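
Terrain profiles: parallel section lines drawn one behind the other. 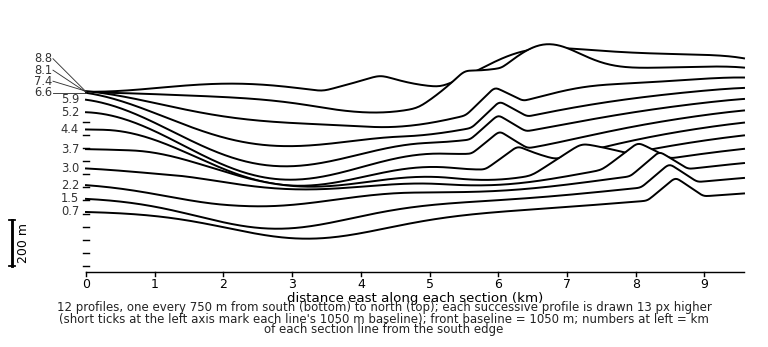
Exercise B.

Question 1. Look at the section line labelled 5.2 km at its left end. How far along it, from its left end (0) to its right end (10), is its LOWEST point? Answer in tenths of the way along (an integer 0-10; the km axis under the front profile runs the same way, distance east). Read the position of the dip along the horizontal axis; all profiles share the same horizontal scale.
3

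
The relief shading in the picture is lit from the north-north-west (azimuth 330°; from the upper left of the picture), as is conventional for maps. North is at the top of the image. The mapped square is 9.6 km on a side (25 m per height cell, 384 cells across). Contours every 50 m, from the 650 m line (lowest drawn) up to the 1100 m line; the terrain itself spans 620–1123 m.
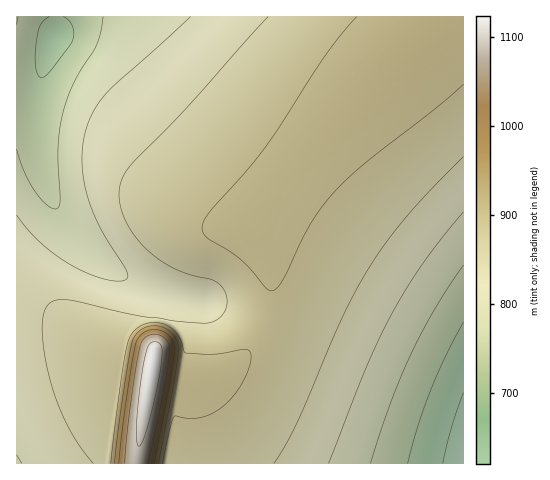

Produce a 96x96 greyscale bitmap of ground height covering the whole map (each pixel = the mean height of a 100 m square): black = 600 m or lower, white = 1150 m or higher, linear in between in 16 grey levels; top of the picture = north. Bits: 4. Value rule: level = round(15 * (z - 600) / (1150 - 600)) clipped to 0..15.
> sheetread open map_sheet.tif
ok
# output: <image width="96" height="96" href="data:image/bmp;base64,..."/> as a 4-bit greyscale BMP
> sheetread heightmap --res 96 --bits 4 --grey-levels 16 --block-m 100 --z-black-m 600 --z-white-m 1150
<image width="96" height="96" href="data:image/bmp;base64,Qk12EgAAAAAAAHYAAAAoAAAAYAAAAGAAAAABAAQAAAAAAAASAAATCwAAEwsAABAAAAAAAAAAAAAAABEREQAiIiIAMzMzAERERABVVVUAZmZmAHd3dwCIiIgAmZmZAKqqqgC7u7sAzMzMAN3d3QDu7u4A////AFZmZmZmZnd3d3eKvN3dy6iIiIiIiIiHd3d3d3d3dmZmZmVVVVVEREQzMzIiIiEREVZmZmZmZ3d3d3eKvN3dy6iIiIiIiIiIh3d3d3d3dmZmZmVVVVVEREQzMzMiIiEREWZmZmZmZ3d3d3eKvN3t3KmIiIiIiIiIiHd3d3d3d2ZmZmZVVVVEREQzMzMiIiEREWZmZmZmd3d3d3eKvN3t3LmIiIiIiIiIiId3d3d3d2ZmZmZVVVVUREQzMzMiIiEREWZmZmZnd3d3d3eJvN7t3LmIiIiIiIiIiIh3d3d3d3ZmZmZVVVVURERDMzMiIiIREWZmZmZnd3d3d3eJvN7u3LqIiIiIiIiIiIiHd3d3d3ZmZmZlVVVURERDMzMyIiIREWZmZmZ3d3d3d3eJvN7u3LqIiIiIiIiIiIiId3d3d3dmZmZlVVVVRERDMzMyIiIREWZmZmZ3d3d3d3eJrN3u3cqYiIiIiIiIiIiId3d3d3dmZmZmVVVVREREMzMyIiIREWZmZmd3d3d3d3eJrN3u7cuYiIiIiIiIiIiIh3d3d3d2ZmZmVVVVREREMzMyIiIhEWZmZmd3d3d3d3iIrN3u7cuYiIiIiIiIiIiIiHd3d3d2ZmZmVVVVVEREMzMzIiIhEWZmZnd3d3d3d3iIq93u7cuoiIiIiIiIiIiIiHd3d3d3ZmZmZVVVVEREQzMzIiIhEWZmZnd3d3d3d4iIq83u7dupiIiIiIiIiIiIiId3d3d3ZmZmZVVVVEREQzMzIiIiEWZmZnd3d3d3d4iIm83u7typiIiIiIiIiIiIiId3d3d3ZmZmZVVVVUREQzMzMiIiEWZmZ3d3d3d3eIiIm83u7ty5iIiIiIiIiIiIiIh3d3d3dmZmZlVVVURERDMzMiIiEWZmZ3d3d3d3eIiIm83u7ty5iIiIiIiIiIiIiIh3d3d3dmZmZlVVVURERDMzMyIiIWZmZ3d3d3d3iIiIms3u7ty6iIiIiIiIiIiIiIiHd3d3d2ZmZmVVVVREREMzMyIiIWZmd3d3d3d3iIiIis3u7t26mIiIiIiIiIiIiIiHd3d3d2ZmZmVVVVREREMzMyIiImZmd3d3d3d3iIiIir3e7u3KmIiIiIiIiIiIiIiId3d3d2ZmZmVVVVVEREMzMzIiImZmd3d3d3d3iIiIirze7u3KmIiIiIiIiIiIiIiId3d3d3ZmZmZVVVVEREQzMzIiImZnd3d3d3d4iIiIibze7u3LmIiIiIiIiIiIiIiIh3d3d3ZmZmZVVVVEREQzMzMiImZnd3d3d3d4iIiIibze7u3LmIiIiIiIiIiIiIiIh3d3d3dmZmZlVVVURERDMzMiImZnd3d3d3d4iIiIiaze7u3LqIiIiIiIiIiIiIiIh3d3d3dmZmZlVVVURERDMzMyImZnd3d3d3d4iIiIiaze7u3bqIiIiIiIiIiIiIiIiHd3d3d2ZmZmVVVVREREMzMyImZ3d3d3d3d4iIiIiKvd7u3bqYiIiIiIiIiIiIiIiHd3d3d2ZmZmVVVVREREMzMyImZ3d3d3d3d4iIiIiKvN7u7cqYiIiIiIiIiIiIiIiId3d3d2ZmZmVVVVVEREMzMzImZ3d3d3d3d4iIiIiJvN7u3bqIiIiIiIiIiIiIiIiId3d3d3ZmZmZVVVVEREQzMzImZ3d3d3d3d4iIiIiJrN3d3LmIiIiIiIiIiIiIiIiIh3d3d3ZmZmZVVVVUREQzMzMmZ3d3d3d3d3iIiIiIq8zcy6mIiHd4iIiIiIiIiIiIh3d3d3dmZmZlVVVURERDMzM2Z3d3d3d3d3eIiIiIiru7uph3d3d3d4iIiIiIiIiIh3d3d3dmZmZlVVVVREREMzM2d3d3d3d3d3d3d3d3iJqqmId3d3d3d3iIiIiIiIiIiHd3d3d2ZmZmVVVVREREMzM2d3d3d3d3d3d3d3d3d3iId3d3d3d3d3eIiIiIiIiIiHd3d3d2ZmZmVVVVVEREQzM2d3d3d3d3d3d3d3d3d3d3d3d3d3d3d3eIiIiIiIiIiId3d3d3ZmZmZVVVVEREQzM2d3d3d3d3d3d3d3d3d3dmZmZmZmZmd3d4iIiIiIiIiId3d3d3ZmZmZVVVVURERDM2d3d3d3d3d3d3d3d2ZmZmZmZmZmZmd3d4iIiIiIiIiId3d3d3dmZmZlVVVURERDM2d3d3d3d3d3d3dmZmZmZmZmZmZmZmZ3d4iIiIiIiIiIh3d3d3dmZmZlVVVVREREM2d3d3d3d3d3dmZmZmZmZmZmZmZmZmZ3d4iIiIiIiIiIh3d3d3d2ZmZmVVVVVEREQ2Z3d3d3d3dmZmZmZmZmZmZmZmZmZmd3d4iIiIiIiIiIiHd3d3d2ZmZmZVVVVEREQ2Z3d3d3dmZmZmZmZmZmZmZmZmZmZmd3d4iIiIiIiIiIiHd3d3d3ZmZmZVVVVURERGZnd3dmZmZmZmZmZmZmZmZmZmZmd3d3eIiIiIiIiIiIiId3d3d3ZmZmZlVVVVRERGZmZmZmZmZmZmVVVWZmZmZmZnd3d3d3eIiIiIiIiIiIiId3d3d3dmZmZmVVVVRERGZmZmZmZmZmVVVVVWZmZmZmd3d3d3d3iIiIiIiIiIiIiIh3d3d3dmZmZmVVVVVERGZmZmZmZmZVVVVVVWZmZmZ3d3d3d3eIiIiIiIiIiIiIiIh3d3d3d2ZmZmZVVVVURGZmZmZmZlVVVVVVVmZmZnd3d3d3d4iIiIiIiIiIiIiIiIiHd3d3d3ZmZmZlVVVURGZmZmZmVVVVVVVVVmZmZ3d3d3eIiIiIiIiIiIiIiIiIiIiHd3d3d3ZmZmZlVVVVRGZmZmZlVVVVVVVVZmZmd3d3d4iIiIiIiIiIiIiIiIiIiIiId3d3d3dmZmZmVVVVVGZmZmVVVVVVVVVWZmZnd3d3iIiIiIiIiIiIiIiIiIiIiIiIh3d3d3d2ZmZmZVVVVGZmZlVVVVVVVVVWZmZ3d3eIiIiIiIiIiIiIiIiIiIiIiIiIh3d3d3d3ZmZmZVVVVWZmZVVVVVVVVVVmZmd3d3iIiIiIiIiIiIiIiIiIiIiIiIiIiHd3d3d3ZmZmZlVVVWZmVVVVVVVVVVZmZnd3d3iIiIiIiIiIiIiIiIiIiIiIiIiIiId3d3d3dmZmZmVVVWZlVVVVREVVVVZmZ3d3d4iIiIiIiIiIiIiIiIiIiIiIiIiIiId3d3d3d2ZmZmZVVWZVVVVEREVVVWZmZ3d3eIiIiIiIiIiIiIiIiIiIiIiIiIiIiIh3d3d3d3ZmZmZlVWVVVVREREVVVWZmd3d3eIiIiIiIiIiIiIiIiIiIiIiIiIiIiIiHd3d3d3ZmZmZlVVVVVUREREVVVmZmd3d3eIiIiIiIiIiIiIiIiIiIiIiIiIiIiIiId3d3d3dmZmZmVVVVVEREREVVVmZnd3d3eIiIiIiIiIiIiIiIiIiIiIiIiIiIiIiId3d3d3d2ZmZmZVVVRERERFVVZmZnd3d3eIiIiIiIiIiIiIiIiIiIiIiIiIiIiIiIh3d3d3d3ZmZmZlVVRERERFVVZmZ3d3d3eIiIiIiIiIiIiIiIiIiIiIiIiIiIiIiIiHd3d3d3dmZmZlVURERERFVVZmZ3d3d3eIiIiIiIiIiIiIiIiIiIiIiIiIiIiIiIiId3d3d3d2ZmZlVERERERFVWZmZ3d3d3d4iIiIiIiIiIiIiIiIiIiIiIiIiIiIiIiIh3d3d3d3ZmZlVERERERVVWZmZ3d3d3d3iIiIiIiIiIiIiIiIiIiIiIiIiIiIiIiIiHd3d3d3dmZlRERERERVVWZmZ3d3d3d3eIiIiIiIiIiIiIiIiIiIiIiIiIiIiIiIiId3d3d3d2ZlRERERERVVWZmZ3d3d3d3d4iIiIiIiIiIiIiIiIiIiIiIiIiIiIiIiIh3d3d3d2ZkRERERERVVWZmZ3d3d3d3d3iIiIiIiIiIiIiIiIiIiIiIiIiIiIiIiIiHd3d3d3ZkRERERERVVmZmZ3d3d3d3d3iIiIiIiIiIiIiIiIiIiIiIiIiIiIiIiIiId3d3d3dkRERERERVVmZmZ3d3d3d3d3eIiIiIiIiIiIiIiIiIiIiIiIiIiIiIiIiIh3d3d3d0RERERERVVmZmZnd3d3d3d3d4iIiIiIiIiIiIiIiIiIiIiIiIiIiIiIiIiHd3d3d0RERERERVVmZmZnd3d3d3d3d3iIiIiIiIiIiIiIiIiIiIiIiIiIiIiIiIiId3d3d0RENERERVVmZmZmd3d3d3d3d3eIiIiIiIiIiIiIiIiIiIiIiIiIiIiIiIiIh3d3d0RDM0RERVVmZmZmZ3d3d3d3d3d4iIiIiIiIiIiIiIiIiIiIiIiIiIiIiIiIiHd3d0RDM0RERVVWZmZmZnd3d3d3d3d3iIiIiIiIiIiIiIiIiIiIiIiIiIiIiIiIiId3d0QzM0RERVVWZmZmZmd3d3d3d3d3eIiIiIiIiIiIiIiIiIiIiIiIiIiIiIiIiIh3d0QzMzRERVVWZmZmZmZ3d3d3d3d3d4iIiIiIiIiIiIiIiIiIiIiIiIiIiIiIiIiId0QzMzRERVVWZmZmZmZnd3d3d3d3d3iIiIiIiIiIiIiIiIiIiIiIiIiIiIiIiIiIh0QzMzRERVVVZmZmZmZmd3d3d3d3d3iIiIiIiIiIiIiIiIiIiIiIiIiIiIiIiIiIiEMzMzRERVVVZmZmZmZmZ3d3d3d3d3eIiIiIiIiIiIiIiIiIiIiIiIiIiIiIiIiIiEMzMzRERVVVZmZmZmZmZnd3d3d3d3d4iIiIiIiIiIiIiIiImZmZiIiIiIiIiIiIiEMzMzNERFVVVmZmZmZmZmd3d3d3d3d3iIiIiIiIiIiIiIiImZmZmZiIiIiIiIiIiEMzMzNERFVVVWZmZmZmZmZ3d3d3d3d3eIiIiIiIiIiIiIiImZmZmZmYiIiIiIiIiEMzMzNERFVVVWZmZmZmZmZnd3d3d3d3eIiIiIiIiIiIiIiImZmZmZmZmIiIiIiIiEMzMzM0REVVVVZmZmZmZmZmd3d3d3d3d4iIiIiIiIiIiIiImZmZmZmZmZiIiIiIiEMzMzM0REVVVVVmZmZmZmZmZ3d3d3d3d3iIiIiIiIiIiIiImZmZmZmZmZmIiIiIiEMzMzMzRERVVVVWZmZmZmZmZnd3d3d3d3eIiIiIiIiIiIiImZmZmZmZmZmZiIiIiEMzMzMzRERVVVVVZmZmZmZmZmd3d3d3d3d4iIiIiIiIiIiIiZmZmZmZmZmZmIiIiEMzMzMzRERFVVVVVmZmZmZmZmZ3d3d3d3d4iIiIiIiIiIiIiZmZmZmZmZmZmYiIiEMzMzMzNERFVVVVVWZmZmZmZmZnd3d3d3d3iIiIiIiIiIiIiZmZmZmZmZmZmZmIiEMzMzMzNEREVVVVVVVmZmZmZmZmd3d3d3d3eIiIiIiIiIiIiJmZmZmZmZmZmZmYiEMzMzMzM0RERVVVVVVWZmZmZmZmZ3d3d3d3d4iIiIiIiIiIiJmZmZmZmZmZmZmZiEMzMzMzMzRERVVVVVVVZmZmZmZmZnd3d3d3d3iIiIiIiIiIiImZmZmZmZmZmZmZmEMzMyIzMzRERFVVVVVVVmZmZmZmZnd3d3d3d3iIiIiIiIiIiImZmZmZmZmZmZmZmUMzMyIjMzNEREVVVVVVVWZmZmZmZmd3d3d3d3eIiIiIiIiIiIiZmZmZmZmZmZmZmUMzMyIiMzM0REVVVVVVVVZmZmZmZmZ3d3d3d3d4iIiIiIiIiIiJmZmZmZmZmZmZmUMzMyIiIzM0RERVVVVVVVVmZmZmZmZnd3d3d3d3iIiIiIiIiIiJmZmZmZmZmZmZmUQzMyIiIzM0RERVVVVVVVVWZmZmZmZmd3d3d3d3eIiIiIiIiIiImZmZmZmZmZmZmUQzMyIiIzM0RERFVVVVVVVVZmZmZmZmZ3d3d3d3d4iIiIiIiIiIiZmZmZmZmZmZmUQzMyIiIzM0RERFVVVVVVVVVmZmZmZmZnd3d3d3d4iIiIiIiIiIiJmZmZmZmZmZmUQzMzIiMzM0REREVVVVVVVVVVZmZmZmZmd3d3d3d3iIiIiIiIiIiJmZmZmZmZmZmURDMzMzMzM0RERERVVVVVVVVVVmZmZmZmZ3d3d3d3eIiIiIiIiIiImZmZmZmZmZmQ=="/>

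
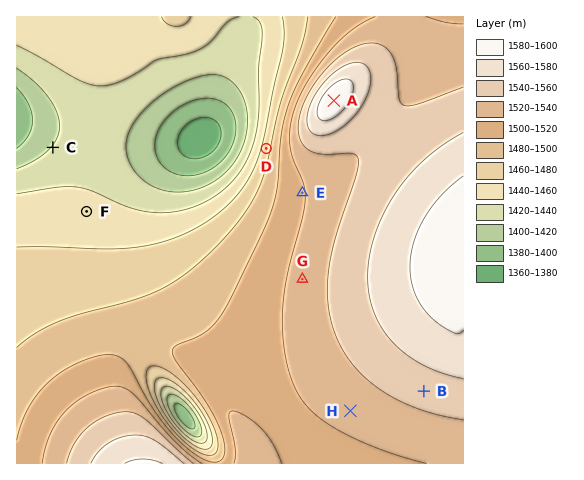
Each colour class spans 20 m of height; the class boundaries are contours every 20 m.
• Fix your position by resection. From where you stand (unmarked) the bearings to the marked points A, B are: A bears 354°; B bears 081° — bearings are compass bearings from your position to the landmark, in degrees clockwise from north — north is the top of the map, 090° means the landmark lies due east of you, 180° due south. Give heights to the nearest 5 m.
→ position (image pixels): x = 365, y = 400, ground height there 1535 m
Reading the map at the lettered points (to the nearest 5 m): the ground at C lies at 1420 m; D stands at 1470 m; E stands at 1520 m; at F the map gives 1450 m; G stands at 1530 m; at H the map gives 1525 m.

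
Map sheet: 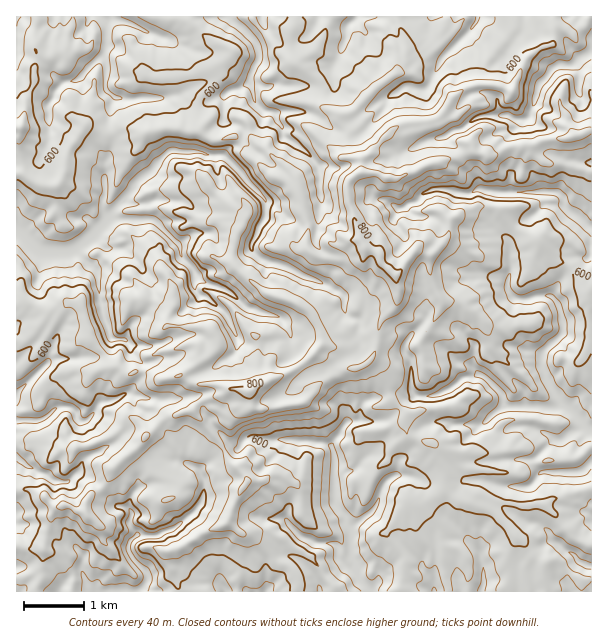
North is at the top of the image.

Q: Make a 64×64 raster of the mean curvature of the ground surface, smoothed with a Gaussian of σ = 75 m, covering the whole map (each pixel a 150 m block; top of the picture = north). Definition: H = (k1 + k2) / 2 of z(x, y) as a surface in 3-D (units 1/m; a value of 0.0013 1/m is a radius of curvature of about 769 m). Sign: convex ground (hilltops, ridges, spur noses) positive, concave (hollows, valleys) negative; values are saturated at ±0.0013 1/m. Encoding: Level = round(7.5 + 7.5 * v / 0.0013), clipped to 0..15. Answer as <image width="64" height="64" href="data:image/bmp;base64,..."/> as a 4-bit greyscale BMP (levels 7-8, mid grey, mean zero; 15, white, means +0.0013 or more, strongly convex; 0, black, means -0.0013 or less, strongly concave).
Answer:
<image width="64" height="64" href="data:image/bmp;base64,Qk12CAAAAAAAAHYAAAAoAAAAQAAAAEAAAAABAAQAAAAAAAAIAAATCwAAEwsAABAAAAAAAAAAAAAAABEREQAiIiIAMzMzAERERABVVVUAZmZmAHd3dwCIiIgAmZmZAKqqqgC7u7sAzMzMAN3d3QDu7u4A////AHi3N8VWQzMVaIiZM7aFWJujnsdEatl1Gpeja6eHmnWpqKpmpGaIrQXJd3Y3uKdXm2XJdFk1qYZLd7Q4l4eoaMxWmXlimH31A6l3d2eIl4moW7REWVWadmp3tEmXd6mJc1WJiYKYrkA3yGZmd3eHmHatg1VneJpneXmzaZd5rLYDqbyJYlr5DP//yFVmd3iGjMuUdHmZl2d5moJ5mIl5MFy4umYnW6QI2YzvpUWKmIrHACVzjKmHiHh3VWaKqXMJzWaJhEmMyjAAAHzsl82pu0BM22OdyXiIeHZ3d5uZZJ2XRGqDS+7aB/9gBorfpnaECf2nRFiamIiIZoZpqFQ3unVXeqefx5sEnacgSI6TM1JPyYU3QVqoiIZniIl2ZnqXZkZp/76FIweru8QGe7Vnl0ynQmmzGbmIhompmIm7undneN6cTNdXWcq82wNn2WeHWqdBisoIupiYiZmZmZmrqpi7yyQoypmCZ3irNYe+mImLmFGLrAXLhol3iHUyEpqrvIhRARVIuIR4iKw2hW67uaqYUZucUEVFeYZVVomSVlVHUQN+MnvqZomIhSiIy1WqmKlRh3q2N3eJd5mrvMYiIhITnXyhir2mZ3ZVdmvLl2h4ymCJV6tYiIh3d2VUVb3NtGmZqudCWdtld3mWiRqoeHjdcap1aXZ4mZmqmZmnWZqrqpeJ3OlEjLZnd3imI2MzIREiu4ZXmIqql4qXmrp0N3qrqYt1iqdJ+2ZlaldwAzM0RoFNy5aKiKmZR6hohUVUZXU2v0FXiXiqeFWXbbVGRWd4pwZ3d5lkVCMxS6d2ndhmZDBuEyZ7yVeuu6N6zct2Z2m6JEZVi6lmeYQFu7upl1eL5gAKVHm2d3ithneM7e//2oZIe7maze7tmGMiIjRVaEnJV66CITQyERNYqHqTNovZQ1dEeoMABb7d5klIp1ZYJ8qJrIWXJIp0WIi+3vpkRp2VV4d4kzgwCe5gi2+jWWlwfJh6p3umn/27qqh2nvtlabqHiImzf6owQwa2zDOLmscGu5q6m9t5q8lTRmVnmslVeby4ecJuzZcgXJvGFnqpjHBWZni8dURFeqdEaIdzWrhmebyJkW2ZZijKqnUryrl41Vh0ep41uZhomqU5l5hEvYd2a5dgm3RIWLqnRBjYqpeXSaraFQMyR6qY2xWXZ2VcqIdpqGLaVZxFuVU2QEebiYlGmuYEG9yDVmrnCduoV1mHh2iogmyJpVi4mHuVE5xomXV74g9mmuy7z+A/urZWeoeXaKZWWadEirmavdsTm3eJln2gLqNXqGiukO1SAEepd1VnmXd1qFeqmHis2QSLmZmZnnBb2XeLU2UI0AFGrbiISYd6xlWLibl3d4nnCbu7eKu/YHvbp421A8wCjf/rick4h1j4VZyaqHZBAUEnq8cpqq9QvKqVjsJIMCjPypmYUUd3V/hVuGiIiCilMnmr1wmYi1GoikSuwARXneeLpQAXhmZZ50a3VWZmKtqnSKnJNnZnM2nnKvuwCKvetpYAJ4d2hZ7pJqVVVWc1uphpqMdFZXVGm5Nt1gC7rNhwABfMl3nG2o1Wk1d5qlWZiJlkpFZlZrl1Npu2C/+aogSavOp3Z9rWPNnHeJuYRYiJdnNlZlVVd2VZnLEIu0nSD+y6tKqZ6blF6oyYiHhWiamJxFZnmnVWismsMFJUSegGq6ijmqvWuUS6erZmdleayqqVZniuyVVppXQJ+Hd5zhCLhqOIPKakSph3pVVmiHjKiGNWarhEdlVDIViqmZieoGg5smR/iLNpVWrchmiXM6tkJUhnl4aWZ6qazbZXiI3wVoyzM65YowF87a7Lvf7IeEJIOZd5mqSUSHRERWipr7AWnKIV7EMgYgW7VH2omrqHNok5qambg5om2pqYi4f6AIm8kEj7QXjJIAAAAAAAAAEXmXypu4iCfkJoiHi9TMAK66uQevxVv+mERV2BeHrXSEiJuWaLiGJdoxN5q/xfAK/ZrJFWjv3cz/qrylXLaMWceauXZ4uIhVrIUF/8yIMI63q6cCRHpUNHv/64Rtk1h8yZdqdmioeEWKySAxAAAK+nu4UFruzaZERZvLm9+4ipdVVWt2V5p2d3i6cgACmlmYylMFq5ZWymZTRWauiZrdyXmIbndWi5aId7y5m83v+3qsAmrZVlNsyadABL6Vdnqszf7PuDd4uYeJq83dy3VnmHkHrqRXhjjsu8uABP2oMzJIuu2mF5mpdpiJiYh5tUrqVEynRal4U5zMzcyQBDIAGrqUmaYZqYmEiaqHd3eofLQBREWLyqdkV3dXycx2EqUIa6N5tiS6e6QiMzRniGRqgJ/cuqlli4M2diO+eto++QS/YnipcbtrUldkVWV5lQNiqId2d0Z5yDJTJK/HZW/4A7+QtpuSEj1Wy7qqmHebhROFRVaIWIectTdTqJze2vgAb+HFq2WVG3KKqpmZmIm6QsuZmZZneHjNvXJnVmZT3VIZo6W6eNozVMuZeIiJmatwN6uodUeIhoqZg0h3dlSflAATc5qJqpYmqKmJh3d4rcIaupmYVoiGeZeXNoh5dG3HaHIyu3mazUJKqIdWZ4nPsDyYeKlUmGeZl4qCaHiXV6zsWVPKeId8ZL2UMkd5vLkgiYllm4SXWJiXeKgliZhmZ7iMU6l3mUplpyFHiaqYYgiYqpZrg2eKeYdnmoF5eIZ3qqqDjHaLZlRDaruqpyIkvlqJqFmmJXZZdmeptzaIhnioZr"/>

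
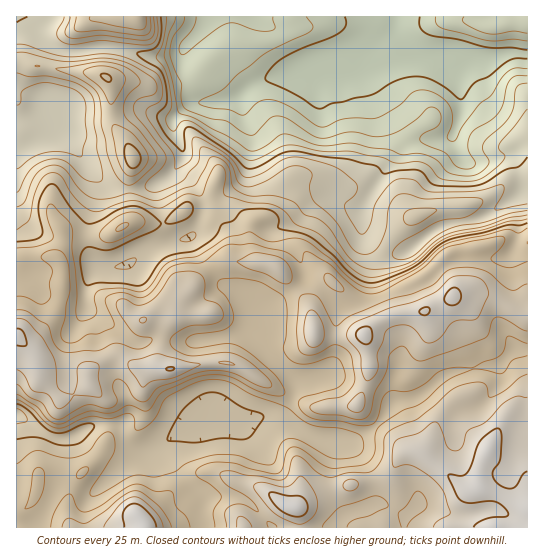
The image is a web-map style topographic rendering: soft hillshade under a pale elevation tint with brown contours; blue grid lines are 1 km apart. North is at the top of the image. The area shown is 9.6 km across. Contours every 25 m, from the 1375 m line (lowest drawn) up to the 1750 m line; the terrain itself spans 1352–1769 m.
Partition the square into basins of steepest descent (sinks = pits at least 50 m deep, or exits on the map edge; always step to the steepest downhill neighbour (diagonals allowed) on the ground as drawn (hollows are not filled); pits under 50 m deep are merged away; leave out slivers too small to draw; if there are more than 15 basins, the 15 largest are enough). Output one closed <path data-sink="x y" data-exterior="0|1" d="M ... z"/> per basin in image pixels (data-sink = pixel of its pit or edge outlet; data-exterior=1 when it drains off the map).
<path data-sink="394 17" data-exterior="1" d="M527 16l-510 0 0 45 21 6 59 6 8 3 4 5 3 10 0 30 13 20 8 17-4 17 2 46-5 4-24 11-36-1-3-3 0 10-6 17-8-3-18 4-15 1 0 74 19 19 4 20 4 7 16 19 4 0 23-12 3-3-1-12 23-16 10 0 16 10 22 1 0-10 5-27 4-8 8-6 4-16 25-28 21-13 19 3 12-2 21 7 29 34 5 13 1 16 6 5 20 1 26-2 6-8 16-10 14-4 22-1 40-20 14 0 12 4 26 16 12 4z"/><path data-sink="17 415" data-exterior="1" d="M233 260l-7 0-16 9-27 28-6 10-1 10-8 6-4 8-5 27 0 10-22-1-22-11-18 9-9 8 1 12-3 3-23 12-4 0-19-23-5-23-17-18-2 1 1 191 228 0 14-8 19-17 5 0 12 5 22-15 68-16 8-7 7-13 10-6 12 2 45 36 7 0 4-2 50 20-1-191-12-4-26-16-12-4-14 0-40 20-22 1-14 4-16 10-6 8-26 2-20-1-6-5-1-16-5-13-29-34-13-5-20 0z"/><path data-sink="57 117" data-exterior="0" d="M21 61l-5 1 0 197 15 1 18-4 8 3 6-17 0-10 3 3 36 1 15-5 14-10-2-46 4-17-8-17-12-16-2-16 0-26-6-7-16-4-51-5z"/>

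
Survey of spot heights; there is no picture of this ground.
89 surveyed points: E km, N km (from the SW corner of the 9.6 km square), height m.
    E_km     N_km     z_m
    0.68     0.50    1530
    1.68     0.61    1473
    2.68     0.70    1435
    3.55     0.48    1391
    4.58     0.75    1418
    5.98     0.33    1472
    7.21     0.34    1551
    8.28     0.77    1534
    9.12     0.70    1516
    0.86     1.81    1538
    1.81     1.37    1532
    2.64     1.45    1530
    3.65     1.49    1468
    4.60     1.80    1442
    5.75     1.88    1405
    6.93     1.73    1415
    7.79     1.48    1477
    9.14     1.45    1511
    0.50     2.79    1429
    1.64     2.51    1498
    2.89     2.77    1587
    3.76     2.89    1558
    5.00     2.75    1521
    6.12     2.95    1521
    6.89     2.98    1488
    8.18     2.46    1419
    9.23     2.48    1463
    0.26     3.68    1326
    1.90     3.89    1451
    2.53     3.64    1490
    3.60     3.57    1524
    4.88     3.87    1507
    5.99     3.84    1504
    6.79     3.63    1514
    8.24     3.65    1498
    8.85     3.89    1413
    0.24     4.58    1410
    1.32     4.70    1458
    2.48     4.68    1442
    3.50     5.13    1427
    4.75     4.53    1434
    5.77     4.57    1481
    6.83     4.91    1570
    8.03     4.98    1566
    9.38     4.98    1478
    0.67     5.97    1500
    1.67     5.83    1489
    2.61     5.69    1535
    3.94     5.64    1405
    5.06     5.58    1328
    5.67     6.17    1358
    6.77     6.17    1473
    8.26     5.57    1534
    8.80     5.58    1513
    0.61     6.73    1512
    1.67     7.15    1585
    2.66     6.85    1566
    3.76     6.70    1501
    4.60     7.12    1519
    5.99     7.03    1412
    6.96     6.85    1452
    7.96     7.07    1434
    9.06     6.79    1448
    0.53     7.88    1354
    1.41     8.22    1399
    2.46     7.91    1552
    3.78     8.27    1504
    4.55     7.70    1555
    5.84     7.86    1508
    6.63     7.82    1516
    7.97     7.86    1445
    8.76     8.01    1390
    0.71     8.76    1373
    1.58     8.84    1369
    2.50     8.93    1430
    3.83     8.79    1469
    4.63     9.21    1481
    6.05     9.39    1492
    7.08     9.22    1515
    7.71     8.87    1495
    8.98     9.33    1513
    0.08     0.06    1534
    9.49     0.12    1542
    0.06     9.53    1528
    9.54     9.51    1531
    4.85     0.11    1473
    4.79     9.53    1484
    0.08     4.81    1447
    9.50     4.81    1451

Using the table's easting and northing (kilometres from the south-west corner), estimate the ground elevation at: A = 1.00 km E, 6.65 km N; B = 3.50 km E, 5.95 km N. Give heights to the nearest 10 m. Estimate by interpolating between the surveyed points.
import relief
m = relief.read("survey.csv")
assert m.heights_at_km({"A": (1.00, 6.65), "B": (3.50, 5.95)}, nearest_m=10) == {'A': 1530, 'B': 1480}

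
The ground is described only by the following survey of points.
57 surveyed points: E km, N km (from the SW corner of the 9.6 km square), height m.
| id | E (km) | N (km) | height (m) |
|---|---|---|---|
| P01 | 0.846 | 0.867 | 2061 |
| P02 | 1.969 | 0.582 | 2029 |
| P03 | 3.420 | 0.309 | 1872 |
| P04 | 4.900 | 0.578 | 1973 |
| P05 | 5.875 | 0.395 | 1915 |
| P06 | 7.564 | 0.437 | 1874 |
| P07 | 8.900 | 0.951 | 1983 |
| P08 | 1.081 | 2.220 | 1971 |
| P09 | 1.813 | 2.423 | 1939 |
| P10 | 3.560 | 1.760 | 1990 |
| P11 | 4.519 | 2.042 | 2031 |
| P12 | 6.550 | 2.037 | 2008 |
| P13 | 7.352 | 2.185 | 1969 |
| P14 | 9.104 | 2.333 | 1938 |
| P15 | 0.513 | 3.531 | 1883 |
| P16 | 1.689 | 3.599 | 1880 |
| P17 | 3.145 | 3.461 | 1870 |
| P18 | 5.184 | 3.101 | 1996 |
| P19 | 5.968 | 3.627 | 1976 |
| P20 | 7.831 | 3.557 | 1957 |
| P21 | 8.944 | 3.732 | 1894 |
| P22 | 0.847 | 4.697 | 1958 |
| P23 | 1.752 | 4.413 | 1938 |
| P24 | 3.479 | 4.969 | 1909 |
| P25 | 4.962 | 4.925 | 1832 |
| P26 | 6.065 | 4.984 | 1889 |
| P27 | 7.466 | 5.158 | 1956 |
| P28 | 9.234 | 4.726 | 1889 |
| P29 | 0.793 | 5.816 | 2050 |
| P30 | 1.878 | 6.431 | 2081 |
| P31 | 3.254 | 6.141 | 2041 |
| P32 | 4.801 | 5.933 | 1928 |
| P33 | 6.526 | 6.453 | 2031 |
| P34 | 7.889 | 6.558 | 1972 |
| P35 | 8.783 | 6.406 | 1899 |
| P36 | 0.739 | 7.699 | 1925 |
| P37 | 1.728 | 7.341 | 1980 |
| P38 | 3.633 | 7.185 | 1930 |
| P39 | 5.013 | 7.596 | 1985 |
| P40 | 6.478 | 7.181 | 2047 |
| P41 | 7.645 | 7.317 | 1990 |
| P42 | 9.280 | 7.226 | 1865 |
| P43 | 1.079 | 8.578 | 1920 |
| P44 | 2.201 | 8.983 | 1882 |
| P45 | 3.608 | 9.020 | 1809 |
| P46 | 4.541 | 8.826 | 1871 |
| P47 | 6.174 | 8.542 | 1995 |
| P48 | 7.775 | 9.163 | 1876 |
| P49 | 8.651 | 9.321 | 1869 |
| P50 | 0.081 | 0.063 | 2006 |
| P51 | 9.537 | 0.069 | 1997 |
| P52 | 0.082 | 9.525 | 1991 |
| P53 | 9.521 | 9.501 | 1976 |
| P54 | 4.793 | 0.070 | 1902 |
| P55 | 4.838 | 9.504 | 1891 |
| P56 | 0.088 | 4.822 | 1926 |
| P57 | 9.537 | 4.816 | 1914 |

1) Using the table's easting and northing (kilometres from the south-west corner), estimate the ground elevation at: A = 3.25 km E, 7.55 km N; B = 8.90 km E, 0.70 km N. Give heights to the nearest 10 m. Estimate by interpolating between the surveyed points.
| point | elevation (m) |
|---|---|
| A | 1920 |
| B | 1980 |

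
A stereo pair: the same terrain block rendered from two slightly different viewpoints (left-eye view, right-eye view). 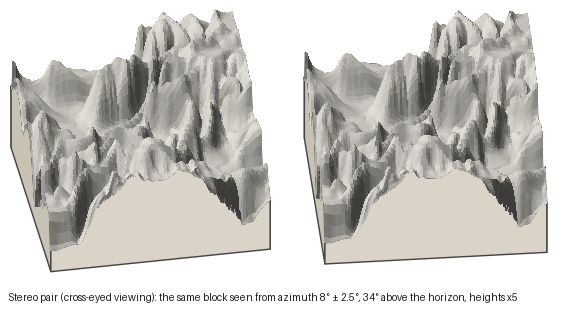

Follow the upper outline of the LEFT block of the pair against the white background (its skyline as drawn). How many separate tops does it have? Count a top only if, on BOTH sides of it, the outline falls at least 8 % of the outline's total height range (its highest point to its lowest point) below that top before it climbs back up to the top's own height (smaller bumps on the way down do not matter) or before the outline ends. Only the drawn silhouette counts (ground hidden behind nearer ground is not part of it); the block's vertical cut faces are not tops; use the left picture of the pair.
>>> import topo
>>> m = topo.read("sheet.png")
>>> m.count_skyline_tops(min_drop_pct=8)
2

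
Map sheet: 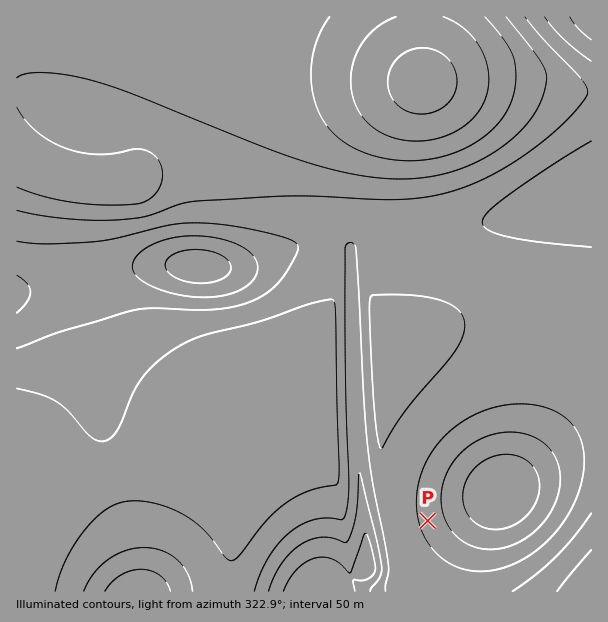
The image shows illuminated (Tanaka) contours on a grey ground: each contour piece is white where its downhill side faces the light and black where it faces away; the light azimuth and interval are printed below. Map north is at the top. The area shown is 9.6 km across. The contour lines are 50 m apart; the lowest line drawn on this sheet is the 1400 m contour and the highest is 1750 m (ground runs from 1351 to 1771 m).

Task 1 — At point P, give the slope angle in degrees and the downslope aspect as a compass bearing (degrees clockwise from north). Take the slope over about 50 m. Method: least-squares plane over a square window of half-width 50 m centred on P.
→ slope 6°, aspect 73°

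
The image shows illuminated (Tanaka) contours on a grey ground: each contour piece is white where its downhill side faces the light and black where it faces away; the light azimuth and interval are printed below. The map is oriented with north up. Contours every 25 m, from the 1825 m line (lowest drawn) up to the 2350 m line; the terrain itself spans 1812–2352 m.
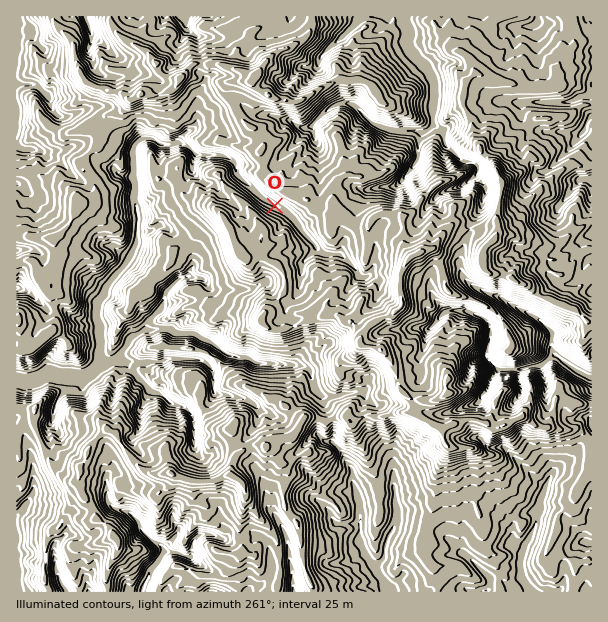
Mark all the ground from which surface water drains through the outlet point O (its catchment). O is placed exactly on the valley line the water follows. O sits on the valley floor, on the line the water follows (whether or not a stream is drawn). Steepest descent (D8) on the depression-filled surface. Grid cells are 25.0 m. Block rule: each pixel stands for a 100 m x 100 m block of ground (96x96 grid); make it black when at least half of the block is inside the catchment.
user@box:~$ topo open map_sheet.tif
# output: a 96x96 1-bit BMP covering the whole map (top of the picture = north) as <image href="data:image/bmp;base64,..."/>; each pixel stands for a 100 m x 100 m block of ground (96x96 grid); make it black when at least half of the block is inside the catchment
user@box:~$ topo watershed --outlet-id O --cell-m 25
<image width="96" height="96" href="data:image/bmp;base64,Qk2+BAAAAAAAAD4AAAAoAAAAYAAAAGAAAAABAAEAAAAAAIAEAAATCwAAEwsAAAIAAAAAAAAA////AAAAAAAAAAAAAAAAAAAAAAAAAAAAAAAAAAAAAAAAAAAAAAAAAAAAAAAAAAAAAAAAAAAAAAAAAAAAAAAAAAAAAAAAAAAAAAAAAAAAAAAAAAAAAAAAAAAAAAAAAAAAAAAAAAAAAAAAAAAAAAAAAAAAAAAAAAAAAAAAAAAAAAAAAAAAAAAAAAAAAAAAAAAAAAAAAAAAAAAAAAAAAAAAAAAAAAAAAAAAAAAAAAAAAAAAAAAAAAAAAAAAAAAAAAAAAAAAAAAAAAAAAAAAAAAAAAAAAAAAAAAAAAAAAAAAAAAAAAAAAAAAAAAAAAAAAAAAAAAAAAAAAAAAAAAAAAAAAAAAAAAAAAAAAAAAAAAAAAAAAAAAAAAAAAAAAAAAAAAAAAAAAAAAAAAAAAAAAAAAAAAAAAAAAAAAAAAAAAAAAAAAAAAAAAAAAAAAAAAAAAAAAAAAAAAAAAAAAAAAAAAAAAAAAAAAAAAAAAAAAAAAAAAAAAAAAAAAAAAAAAAAAAAAAAAAAAAAAAAAAAAAAAAAAAAAAAAAAAAAAAAAAAAAAAAAAAAAAAAAAAAAAAAAAAAAAAAAAAAAAAAAAAAAAAAAAAAAAAAAAAAAAAAAAAAAAAAAAAAAAAAAAAAAAAAAAAAAAAAAAAAAAAAAAAAAAAAAAAAAAAAAAAAAAAAAAAAAAAAAAAAAAAAAAAAAAAAAAAAAAAAAQAAAAAAAAAAAAH4A4AAAAAAAAAAAAH/D+AAAAAAAAAAAAH///gAAAAAAAAAAAB///wAAAAAAAAAAAA///wAAAAAAAAAAAA///wAAAAAAAAAAAAf//wAAAAAAAAAAAAf//wAAAAAAAAAAAAf//wAAAAAAAAAAAA///wAAAAAAAAAAAB///4AAAAAAAAAAAH///4AAAAAAAAAAAP///4AAAAAAAAAAAP///4AAAAAAAAAAAH///4AAAAAAAAAAAH///4AAAAAAAAAAAH///4AAAAAAAAAAAD//H4AAAAAAAAAAAB/+DwAAAAAAAAAAAB/gAAAAAAAAAAAAAB/AAAAAAAAAAAAAAA8AAAAAAAAAAAAAAAAAAAAAAAAAAAAAAAAAAAAAAAAAAAAAAAAAAAAAAAAAAAAAAAAAAAAAAAAAAAAAAAAAAAAAAAAAAAAAAAAAAAAAAAAAAAAAAAAAAAAAAAAAAAAAAAAAAAAAAAAAAAAAAAAAAAAAAAAAAAAAAAAAAAAAAAAAAAAAAAAAAAAAAAAAAAAAAAAAAAAAAAAAAAAAAAAAAAAAAAAAAAAAAAAAAAAAAAAAAAAAAAAAAAAAAAAAAAAAAAAAAAAAAAAAAAAAAAAAAAAAAAAAAAAAAAAAAAAAAAAAAAAAAAAAAAAAAAAAAAAAAAAAAAAAAAAAAAAAAAAAAAAAAAAAAAAAAAAAAAAAAAAAAAAAAAAAAAAAAAAAAAAAAAAAAAAAAAAAAAAAAAAAAAAAAAAAAAAAAAAAAAAAAAAAAAAAAAAAAAAAAAAAAAAAAAAAAAAAAAAAAAAAAAAAAAAAAAAAAAAAAAAAAAAAAAA="/>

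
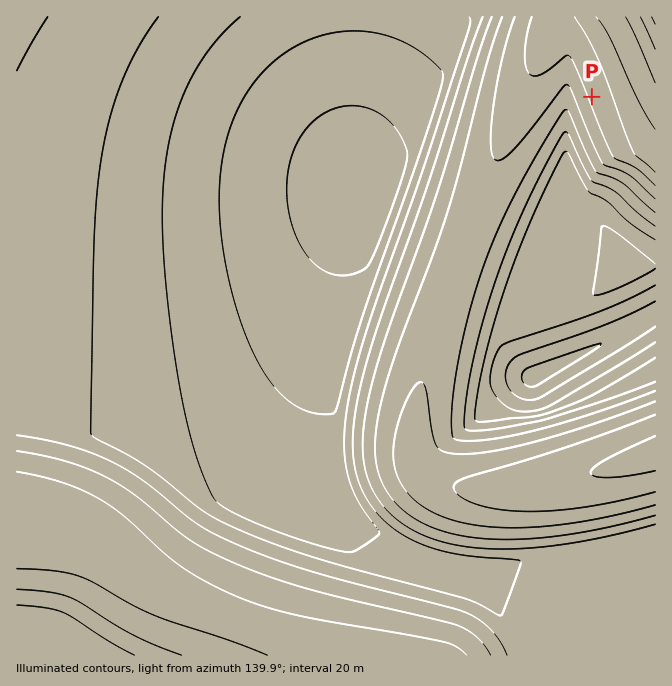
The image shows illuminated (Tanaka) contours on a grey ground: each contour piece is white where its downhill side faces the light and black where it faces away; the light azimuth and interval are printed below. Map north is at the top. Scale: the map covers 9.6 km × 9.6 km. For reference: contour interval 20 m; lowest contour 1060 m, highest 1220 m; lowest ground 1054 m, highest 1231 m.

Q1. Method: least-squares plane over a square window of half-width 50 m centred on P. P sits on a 4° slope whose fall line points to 69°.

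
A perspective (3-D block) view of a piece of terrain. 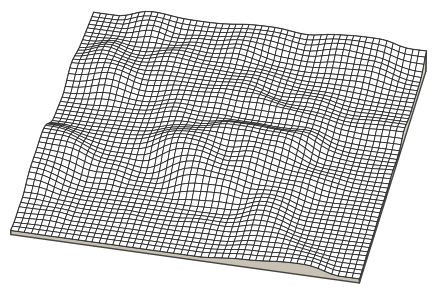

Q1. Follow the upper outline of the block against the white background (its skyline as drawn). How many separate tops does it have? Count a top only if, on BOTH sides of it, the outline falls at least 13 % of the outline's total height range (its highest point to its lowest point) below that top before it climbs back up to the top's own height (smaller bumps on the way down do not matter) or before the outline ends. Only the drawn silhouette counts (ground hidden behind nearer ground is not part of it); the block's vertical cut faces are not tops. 1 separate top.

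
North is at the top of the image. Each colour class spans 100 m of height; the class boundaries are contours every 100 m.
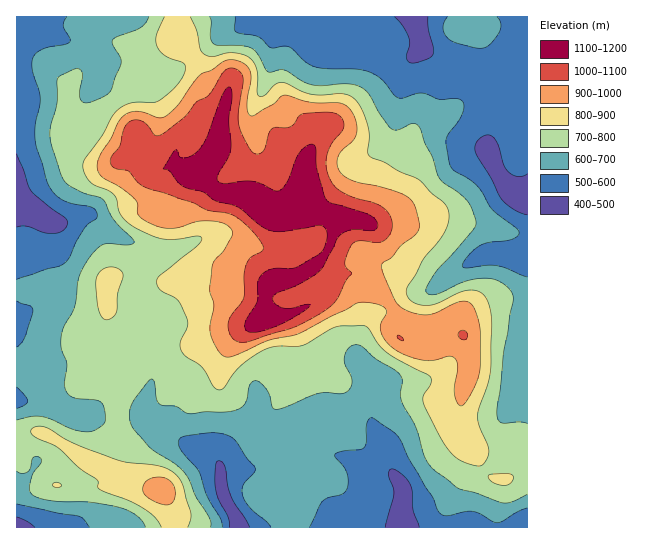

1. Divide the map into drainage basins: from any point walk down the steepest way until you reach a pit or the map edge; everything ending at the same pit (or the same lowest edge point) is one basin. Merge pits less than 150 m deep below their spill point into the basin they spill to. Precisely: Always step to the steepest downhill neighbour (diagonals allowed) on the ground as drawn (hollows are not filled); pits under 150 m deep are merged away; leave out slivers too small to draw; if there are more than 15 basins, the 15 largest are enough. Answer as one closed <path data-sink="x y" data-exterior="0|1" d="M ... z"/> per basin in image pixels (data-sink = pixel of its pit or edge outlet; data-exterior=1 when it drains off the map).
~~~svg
<path data-sink="414 17" data-exterior="1" d="M527 16l-348 1 0 16 2 8 20 26 7 16 19 12-6 23-2 29-6 11-13 15 3 6 16 14 23 2 8 2 15 15 9 4 11 0 21-9 33 10 2 2-6 11-7 20-5 8-14 11 7 5 10 17 3-9 8-6 8-3 12 0 5 3 31 31 6 12-2 16 4 4 4 0 12-11 13 0 9-4 12 0 8 6 6 9 6 24-2 11-8 23 2 32 22 44 14 7 6 0 12-7 11-2z"/><path data-sink="17 209" data-exterior="1" d="M178 16l-162 1 0 414 29 2 37 24 27 11 7-9 4-16 0-42 7-19 0-11-10-12-8-2-5-3-5-13 0-7 8-19 1-34 7-5 18-4 10 0 20 9 14 0 20-5 20 3 22-3 14 1 13 6 6-1-7 8 0 28 20-2 20-8 19-14 0-8-8-12-7-5 12-9 7-10 7-20 6-11-35-12-21 9-11 0-9-4-15-15-8-2-23-2-16-14-3-6 13-15 6-11 2-29 6-23-19-12-7-16-20-26-2-8z"/><path data-sink="238 527" data-exterior="1" d="M143 272l-10 0-18 4-7 5-1 5 0 29-8 19 0 7 5 13 5 3 8 2 10 12 0 11-7 19 0 42-4 16-5 8 42 21 8 1 11 18 3 21 116 0 1-17-4-9-5-4 9-8 12-16-3-15 3-32-1-8-11-22 0-8 16-28-3-15-13-29-5-2-21 4-2-21 1-8 6-7-18-6-14-1-22 3-20-3-20 5-14 0z"/><path data-sink="402 527" data-exterior="1" d="M357 273l-12 0-11 4-5 5-4 11-7 7-29 14 10 16 9 25-1 10-10 12-5 12 0 8 11 22 1 8-3 16 3 31-12 16-9 8 5 4 4 9 0 16 235 1 1-55-7-1-16 8-11-1-7-4-24-46-2-32 10-32-7-28-2-2-7 1-22 12-11 0-17-7-8-6 2-16-6-12-24-26z"/><path data-sink="17 527" data-exterior="1" d="M41 432l-25 1 1 95 158-1 0-12-3-8-11-18-8-1-38-19-22-6-40-26z"/>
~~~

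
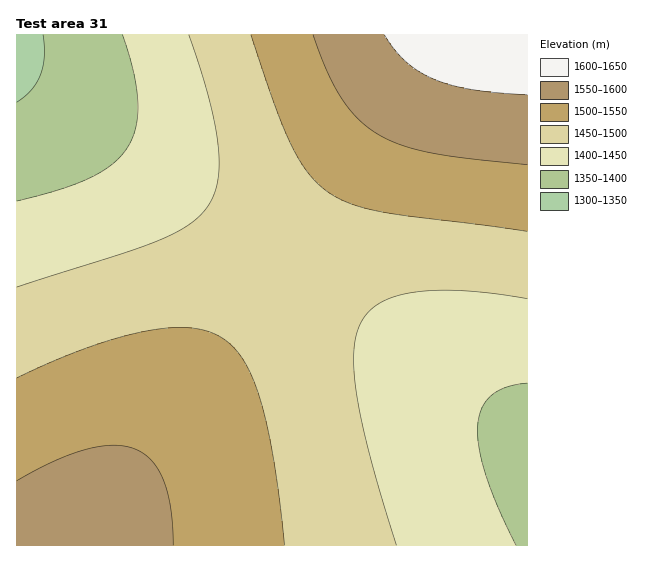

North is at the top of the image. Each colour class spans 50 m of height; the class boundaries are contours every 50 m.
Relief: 1340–1640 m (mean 1480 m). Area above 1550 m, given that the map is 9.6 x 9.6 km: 12.6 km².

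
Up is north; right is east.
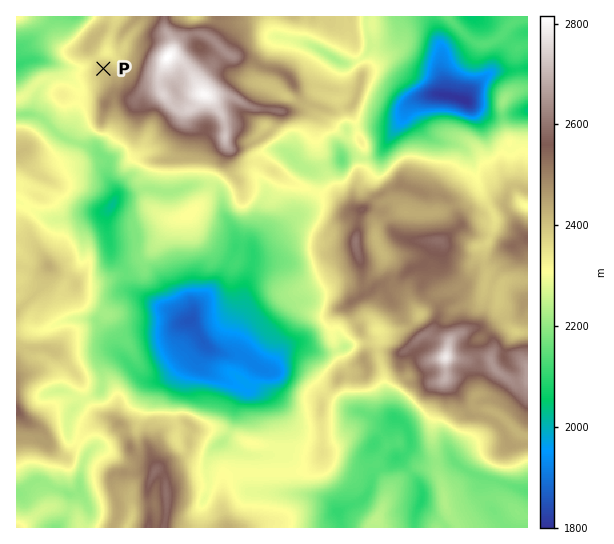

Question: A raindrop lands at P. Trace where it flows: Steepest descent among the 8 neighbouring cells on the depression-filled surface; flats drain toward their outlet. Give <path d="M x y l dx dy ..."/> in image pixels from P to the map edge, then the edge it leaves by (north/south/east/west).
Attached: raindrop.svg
<path d="M103 69l-8-8-12 6-18 0-6-2-4 0-1-2-3 0-1-1-5 0-2-1-17 0-9 4"/>
exit: west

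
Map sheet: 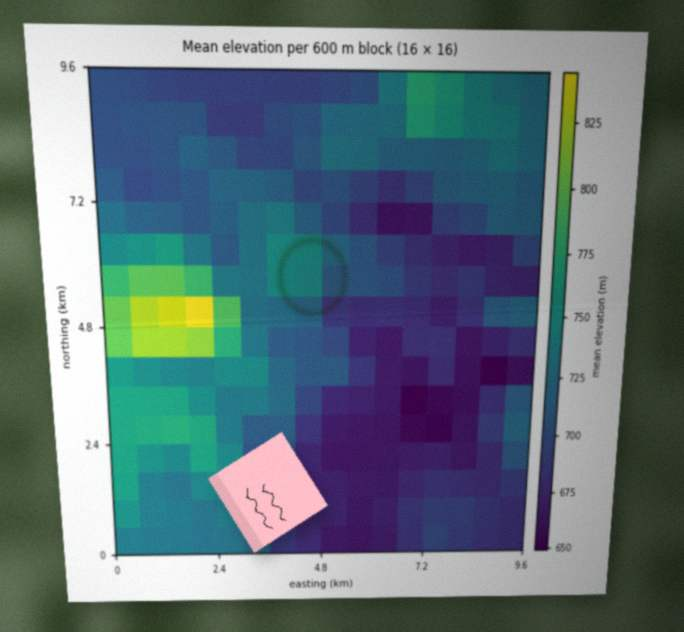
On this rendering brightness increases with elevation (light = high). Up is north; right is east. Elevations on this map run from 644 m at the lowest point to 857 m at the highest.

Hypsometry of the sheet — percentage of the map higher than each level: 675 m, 81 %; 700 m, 57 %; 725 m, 33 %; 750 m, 14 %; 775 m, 6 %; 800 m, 3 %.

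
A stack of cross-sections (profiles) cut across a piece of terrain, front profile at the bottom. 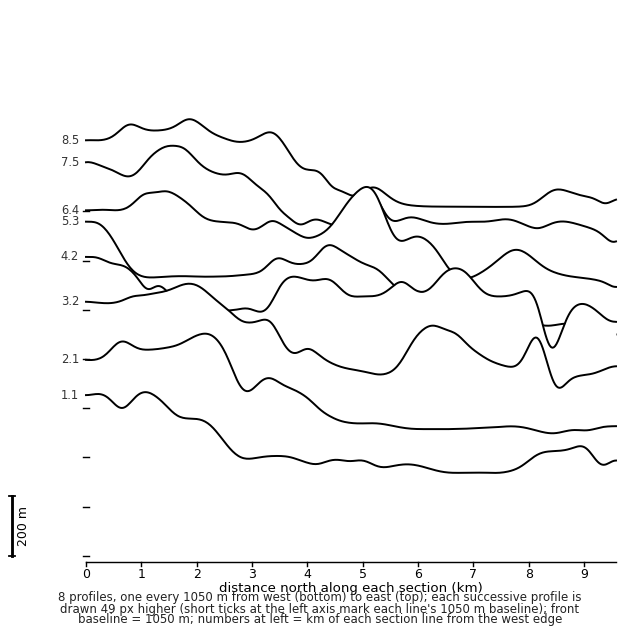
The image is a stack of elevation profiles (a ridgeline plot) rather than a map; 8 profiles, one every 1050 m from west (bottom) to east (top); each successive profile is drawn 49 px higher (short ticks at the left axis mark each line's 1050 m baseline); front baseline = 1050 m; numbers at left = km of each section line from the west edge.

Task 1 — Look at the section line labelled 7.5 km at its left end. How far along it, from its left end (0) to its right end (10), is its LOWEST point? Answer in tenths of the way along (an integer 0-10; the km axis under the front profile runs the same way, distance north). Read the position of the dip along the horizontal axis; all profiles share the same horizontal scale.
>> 10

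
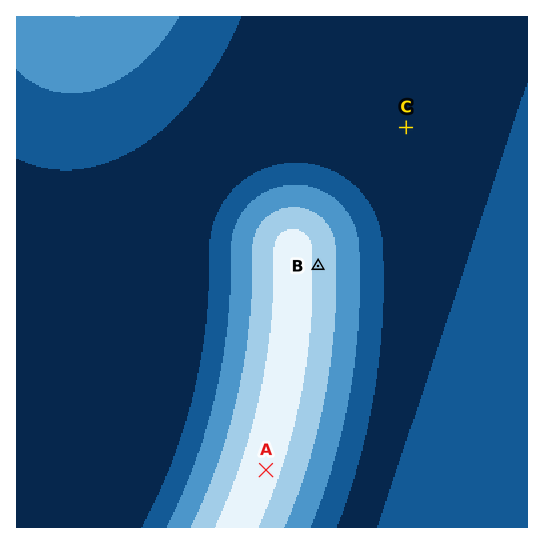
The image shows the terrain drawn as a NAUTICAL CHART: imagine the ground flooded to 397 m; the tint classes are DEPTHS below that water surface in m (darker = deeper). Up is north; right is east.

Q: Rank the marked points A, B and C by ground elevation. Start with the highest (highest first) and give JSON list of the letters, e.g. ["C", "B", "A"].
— ["A", "B", "C"]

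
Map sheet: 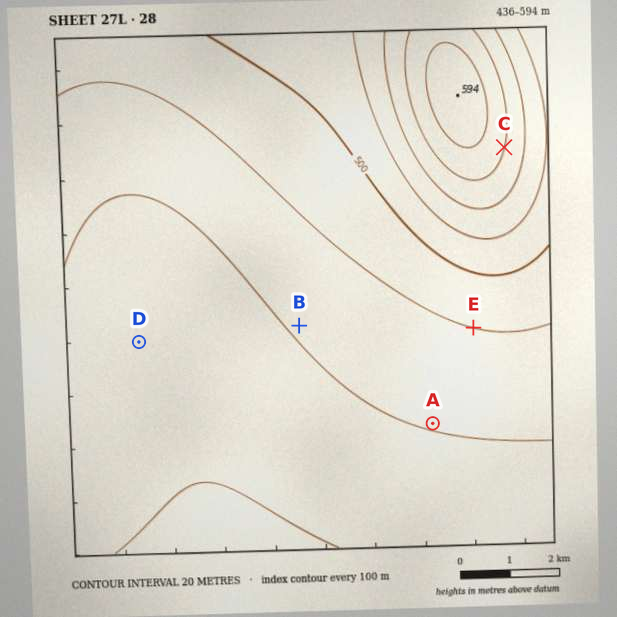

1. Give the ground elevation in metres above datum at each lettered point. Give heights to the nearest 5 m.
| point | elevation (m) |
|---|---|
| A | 460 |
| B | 460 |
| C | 560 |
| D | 445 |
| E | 480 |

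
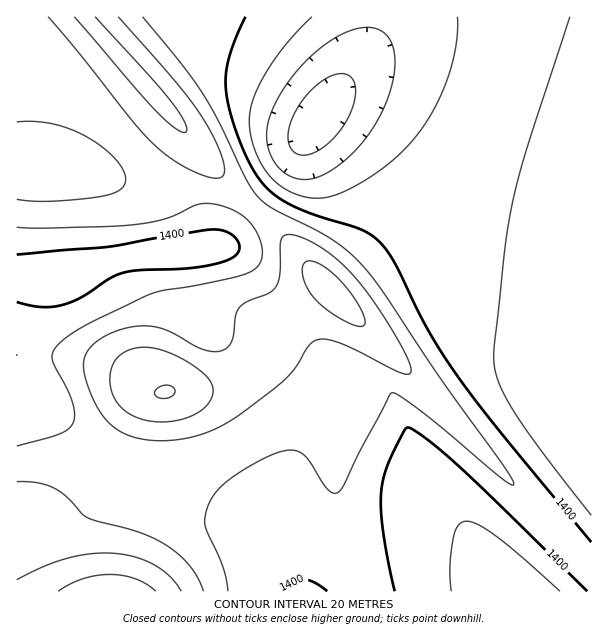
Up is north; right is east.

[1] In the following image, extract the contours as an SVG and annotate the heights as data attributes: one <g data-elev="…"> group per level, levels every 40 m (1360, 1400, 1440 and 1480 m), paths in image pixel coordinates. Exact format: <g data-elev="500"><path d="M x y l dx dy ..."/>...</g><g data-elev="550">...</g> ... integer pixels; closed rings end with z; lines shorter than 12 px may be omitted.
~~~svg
<g data-elev="1360"><path d="M299 179l-11-4-9-7-6-9-5-12-1-10 1-12 4-14 6-13 11-17 13-16 13-13 15-11 15-8 14-5 12 0 10 3 7 5 4 8 2 9 1 12-5 27-12 28-18 26-21 19-22 12-9 2z"/></g><g data-elev="1400"><path d="M282 591l11-9 10-3 11 3 13 9"/><path d="M395 591l-12-60-2-21 0-18 3-15 5-15 15-31 4-4 20 13 31 27 128 124"/><path d="M591 542l-93-113-42-55-25-39-36-71-14-20-9-8-10-6-50-16-25-11-18-13-13-16-11-19-9-24-7-24-3-20 0-15 3-15 7-19 9-21"/><path d="M17 255l91-8 104-18 9 1 9 3 6 6 4 7-2 6-4 5-20 7-29 5-48 1-17 4-12 5-27 18-19 8-21 2-24-5"/></g><g data-elev="1440"><path d="M203 591l-5-13-10-14-11-11-15-10-25-12-49-13-7-5-16-18-14-8-15-4-19-1"/><path d="M146 440l21 1 21-3 21-6 18-9 19-13 38-29 12-14 13-22 8-5 10-1 14 4 63 31 6 0 1-3-1-5-9-21-18-30-18-25-17-20-16-15-18-12-17-7-12-1-3 2-1 5-1 30-3 13-7 7-23 10-8 6-4 9-3 22-3 6-4 4-9 3-10-2-11-4-28-16-11-3-12-1-16 2-17 5-13 8-10 9-4 10 0 12 6 20 10 19 8 11 11 9 12 5z"/><path d="M17 199l34 2 50-5 11-2 8-4 4-5 2-6-4-11-8-10-13-12-17-11-16-7-17-4-16-3-18 1"/><path d="M48 17l33 39 52 66 22 24 18 14 19 11 18 6 11 0 4-6-3-13-8-20-12-21-26-35-58-65"/></g><g data-elev="1480"><path d="M156 591l-10-7-11-5-12-3-13-2-14 2-13 3-14 5-11 7"/><path d="M159 398l6 0 6-1 4-4-1-4-6-4-9 2-5 6z"/></g>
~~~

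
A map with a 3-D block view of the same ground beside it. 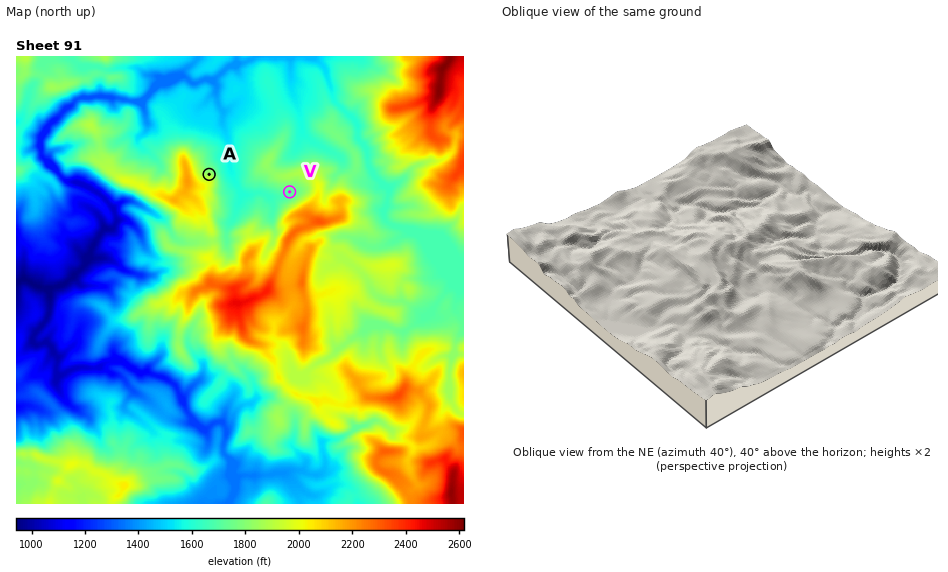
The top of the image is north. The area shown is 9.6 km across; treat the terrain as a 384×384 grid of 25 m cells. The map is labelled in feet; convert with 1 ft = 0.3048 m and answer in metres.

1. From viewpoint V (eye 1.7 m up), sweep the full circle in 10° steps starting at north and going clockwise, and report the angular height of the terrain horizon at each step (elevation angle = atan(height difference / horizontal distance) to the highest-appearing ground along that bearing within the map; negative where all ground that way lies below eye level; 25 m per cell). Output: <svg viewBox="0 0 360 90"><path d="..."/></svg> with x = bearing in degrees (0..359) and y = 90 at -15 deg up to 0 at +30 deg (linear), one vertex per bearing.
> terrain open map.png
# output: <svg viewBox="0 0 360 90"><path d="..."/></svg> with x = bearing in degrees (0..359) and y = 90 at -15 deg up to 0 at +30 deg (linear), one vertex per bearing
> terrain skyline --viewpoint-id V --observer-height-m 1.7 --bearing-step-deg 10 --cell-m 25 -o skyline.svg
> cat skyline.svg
<svg viewBox="0 0 360 90"><path d="M0 44l10 0 10 2 10 1 10 0 10 0 10-1 10-2 10-1 10-1 10-3 10-3 10-4 10-3 10-2 10-1 10 1 10 2 10 4 10 7 10 10 10-1 10 3 10 3 10 2 10-2 10-1 10-1 10 0 10 3 10-2 10-3 10-3 10-2 10-1 10-1"/></svg>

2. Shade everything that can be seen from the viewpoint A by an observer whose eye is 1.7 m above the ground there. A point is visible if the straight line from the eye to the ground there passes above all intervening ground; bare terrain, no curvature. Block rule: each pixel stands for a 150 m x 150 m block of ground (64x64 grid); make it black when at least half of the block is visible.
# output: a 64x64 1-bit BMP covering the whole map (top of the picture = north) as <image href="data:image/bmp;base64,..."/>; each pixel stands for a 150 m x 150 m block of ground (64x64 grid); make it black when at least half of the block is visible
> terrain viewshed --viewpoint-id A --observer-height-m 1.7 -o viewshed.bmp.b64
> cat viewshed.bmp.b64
<image width="64" height="64" href="data:image/bmp;base64,Qk0+AgAAAAAAAD4AAAAoAAAAQAAAAEAAAAABAAEAAAAAAAACAAATCwAAEwsAAAIAAAAAAAAA////AAAAAAAAAAAAAAAAAAAAAAAAAAAAAAAAAAAAAAAAAAAAAAAAAAAAAAAAAAAAAAAAAAAAAAAAAAAAAAAAAAAAAAAAAAAAAAAAAAAAAAAAAAAAAAAAAAAAAAAAAAAAAAAAAAAAAAAAAAAAAAAAAAAAAAAAAAAAAAAAAAAAAAAAAAAAAAAAAAAAAAAAAAAAAAAAAAAAAAAAAAAAAAAAAAAAAAAAAAAAAAAAAAAAAAAAAAAAAAAAAAAAAAAAAAAAAAAAAAAAAAAAAAAAAAAAAAAAAAAAAAAAAAAAAAAAAAAAAAAAAAAAAAAAAAAAAAAAAAAAAAAAAAAAAAAAAAAAAAAAAAAAAAAAAAAAAAAAAAAAAAAAAAAAAAAAAAAAAAAAAAAAAAAAAAAAAAAAAAAAAAAAAAAAAAAAAAAAAAEAAAAAAAAAAYAAAAAAAAAA4AAAAAAAAAHAAAAAAAAAAcAAAAAAAAAB5AAAAAAAAAXgAAwAAAAAHOAAPAAAAHB+YAA+AAAAcP/AAB4AAADx8EAAHwAAAP/wAAfLAAAAP/gAD/kAAAAP/AAf8AAAAA/8AB/wAAAAH/4YH+AAAAAf/hg/4AAAAD/8GD7gAAAA9/wYfPAAAAH3/HH8cAAAAff88/wwAAAAH/jz6HgAAAAP+PcB+AAAAHjw5gP4AAA/HACGB/gAAf+OgAQf9A=="/>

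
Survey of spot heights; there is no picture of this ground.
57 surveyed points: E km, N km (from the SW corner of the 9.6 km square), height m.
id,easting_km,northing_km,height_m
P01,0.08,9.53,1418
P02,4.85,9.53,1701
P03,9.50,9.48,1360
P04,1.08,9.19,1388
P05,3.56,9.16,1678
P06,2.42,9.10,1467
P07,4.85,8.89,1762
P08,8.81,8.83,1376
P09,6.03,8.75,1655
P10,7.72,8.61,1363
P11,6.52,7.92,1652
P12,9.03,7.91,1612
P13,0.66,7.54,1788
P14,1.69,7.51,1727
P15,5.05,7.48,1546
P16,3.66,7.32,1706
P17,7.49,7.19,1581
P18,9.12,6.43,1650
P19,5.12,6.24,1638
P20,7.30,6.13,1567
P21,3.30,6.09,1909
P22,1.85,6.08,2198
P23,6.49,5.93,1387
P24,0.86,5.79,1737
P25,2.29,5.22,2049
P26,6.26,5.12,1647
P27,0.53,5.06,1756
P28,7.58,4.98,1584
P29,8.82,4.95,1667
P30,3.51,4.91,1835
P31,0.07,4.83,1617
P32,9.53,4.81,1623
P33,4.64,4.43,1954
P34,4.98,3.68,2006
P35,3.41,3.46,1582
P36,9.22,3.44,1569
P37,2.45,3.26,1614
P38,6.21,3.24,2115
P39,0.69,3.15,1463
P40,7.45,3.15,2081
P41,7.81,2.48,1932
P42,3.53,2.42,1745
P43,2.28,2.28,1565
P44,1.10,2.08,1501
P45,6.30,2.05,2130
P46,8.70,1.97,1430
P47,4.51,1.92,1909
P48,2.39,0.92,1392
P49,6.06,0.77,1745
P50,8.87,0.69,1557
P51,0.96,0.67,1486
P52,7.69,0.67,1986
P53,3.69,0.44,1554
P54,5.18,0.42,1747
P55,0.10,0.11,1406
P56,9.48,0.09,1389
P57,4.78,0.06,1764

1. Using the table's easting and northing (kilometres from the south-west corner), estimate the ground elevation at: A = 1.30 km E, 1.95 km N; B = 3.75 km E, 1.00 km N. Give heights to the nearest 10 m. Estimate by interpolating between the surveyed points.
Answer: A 1450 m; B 1640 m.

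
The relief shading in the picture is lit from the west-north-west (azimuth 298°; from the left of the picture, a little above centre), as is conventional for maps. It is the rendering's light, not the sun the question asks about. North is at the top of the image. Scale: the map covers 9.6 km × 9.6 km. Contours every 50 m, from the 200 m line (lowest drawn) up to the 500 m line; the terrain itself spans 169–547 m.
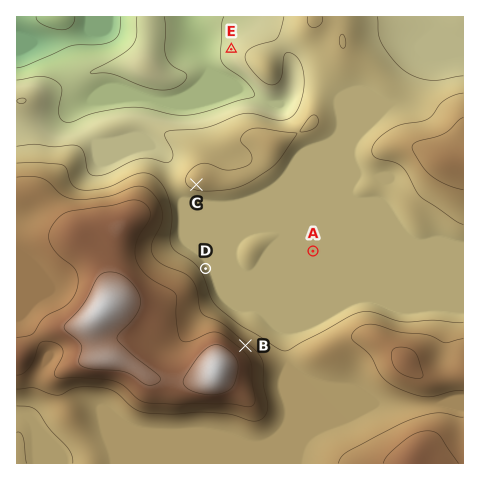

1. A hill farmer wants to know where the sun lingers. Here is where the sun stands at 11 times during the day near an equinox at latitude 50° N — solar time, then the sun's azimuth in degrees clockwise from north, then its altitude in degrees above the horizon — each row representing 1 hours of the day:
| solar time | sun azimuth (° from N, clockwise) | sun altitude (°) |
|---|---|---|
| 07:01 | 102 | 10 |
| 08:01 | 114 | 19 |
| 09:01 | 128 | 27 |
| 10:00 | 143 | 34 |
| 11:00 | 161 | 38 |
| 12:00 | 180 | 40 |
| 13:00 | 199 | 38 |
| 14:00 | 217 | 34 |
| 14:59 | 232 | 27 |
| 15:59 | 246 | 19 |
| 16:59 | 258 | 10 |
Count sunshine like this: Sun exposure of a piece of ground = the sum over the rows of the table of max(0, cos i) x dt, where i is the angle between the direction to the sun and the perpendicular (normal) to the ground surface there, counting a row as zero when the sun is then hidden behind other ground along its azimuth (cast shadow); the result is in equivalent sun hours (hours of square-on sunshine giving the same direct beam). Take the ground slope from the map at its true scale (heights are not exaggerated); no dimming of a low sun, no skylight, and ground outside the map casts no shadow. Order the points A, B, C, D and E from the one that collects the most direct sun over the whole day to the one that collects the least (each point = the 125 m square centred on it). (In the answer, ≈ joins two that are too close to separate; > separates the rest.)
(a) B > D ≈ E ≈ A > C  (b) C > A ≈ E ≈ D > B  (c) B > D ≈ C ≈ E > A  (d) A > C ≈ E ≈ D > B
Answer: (b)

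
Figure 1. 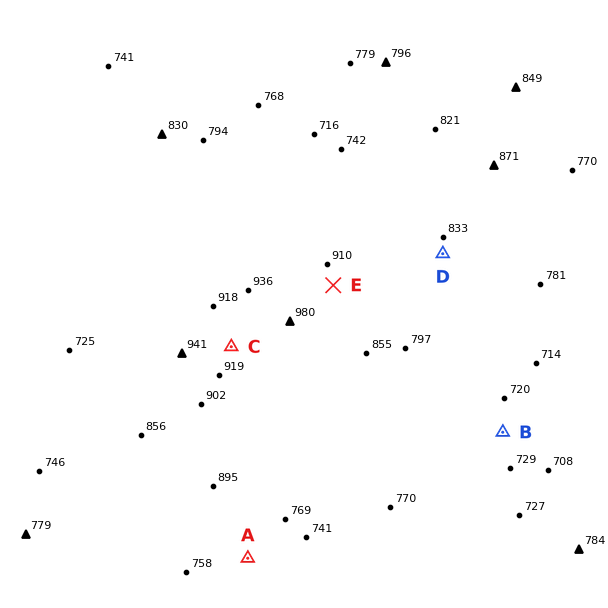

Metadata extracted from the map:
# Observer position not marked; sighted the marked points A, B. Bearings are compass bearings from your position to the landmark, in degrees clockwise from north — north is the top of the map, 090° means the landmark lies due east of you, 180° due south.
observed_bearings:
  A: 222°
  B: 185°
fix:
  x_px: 518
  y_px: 258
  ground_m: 790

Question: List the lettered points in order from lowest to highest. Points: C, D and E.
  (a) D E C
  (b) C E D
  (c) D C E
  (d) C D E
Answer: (a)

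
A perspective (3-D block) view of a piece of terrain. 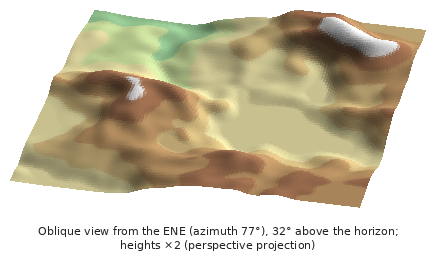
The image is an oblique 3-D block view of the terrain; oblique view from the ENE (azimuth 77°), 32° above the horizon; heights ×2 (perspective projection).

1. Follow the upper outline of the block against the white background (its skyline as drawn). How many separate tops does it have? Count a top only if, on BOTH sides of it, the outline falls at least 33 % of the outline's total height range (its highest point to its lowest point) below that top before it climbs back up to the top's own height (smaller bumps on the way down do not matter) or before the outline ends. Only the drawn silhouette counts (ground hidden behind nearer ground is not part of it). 0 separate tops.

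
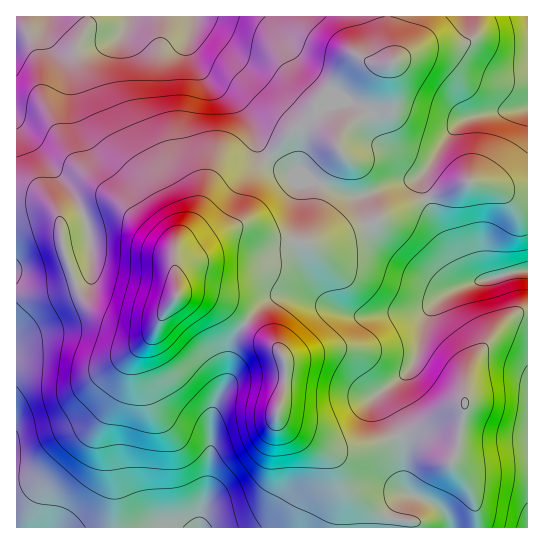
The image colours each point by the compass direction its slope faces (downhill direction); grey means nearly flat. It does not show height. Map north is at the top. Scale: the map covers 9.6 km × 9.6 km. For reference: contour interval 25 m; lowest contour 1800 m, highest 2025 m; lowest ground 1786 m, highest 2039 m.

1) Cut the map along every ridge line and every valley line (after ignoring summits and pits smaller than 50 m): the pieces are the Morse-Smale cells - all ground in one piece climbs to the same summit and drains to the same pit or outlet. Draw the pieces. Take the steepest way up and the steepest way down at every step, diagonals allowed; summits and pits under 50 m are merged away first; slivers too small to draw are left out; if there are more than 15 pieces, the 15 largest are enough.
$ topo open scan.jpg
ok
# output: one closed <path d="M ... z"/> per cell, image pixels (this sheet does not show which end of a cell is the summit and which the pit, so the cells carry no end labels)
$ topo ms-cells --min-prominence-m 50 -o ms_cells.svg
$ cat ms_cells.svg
<path d="M387 16l-370 0-1 185 27 2 12 7 5 11 4 32 12 33 7 12 12 11 18 8 24 4 18 0 8-6 14-20 0-33 18-9 26-18 14-7 14 0 26 13 30 2 8-16 7-44 21-30-2-4 0-10 2-5 12-11 21-11 6-9 4-29 4-8 5-4-5-20z"/><path d="M37 201l-21 1 0 325 325 1 2-38-10-31-14-12-32-19-10-11 8-34 0-21-4-9-12-13-39-31-13-8-16-5-23-1-15 20-8 6-37-2-23-10-12-11-7-12-12-33-3-26-4-13-6-7z"/><path d="M471 181l-24 11-29 9-49 24-51 19-11 0-6-3-26 0-26-13-14 0-14 7-26 18-18 9 0 32 24 2 21 8 47 36 12 13 4 9 0 21-8 34 12 11 37 19 8 2 32-2 92-31 6-6 1-5 0-23 3-9 13-23 28-31 9-6 10-2 0-117-14-1-23-8z"/><path d="M527 16l-139 1 0 25 5 20-5 4-4 8-4 29-6 9-21 11-12 11-2 5 0 10 2 4-18 25-4 9-4 35-3 9-7 11 2 2 16-1 32-12 63-30 29-9 22-11 22 4 23 8 14 0z"/><path d="M527 312l-9 1-9 6-14 14-22 29-8 20-1 28-6 6-87 29-20 4-17 0-41-18 30 18 10 9 11 25 10 12 19 14 14 8 23 4 1 7 116 0z"/><path d="M337 464l6 26-1 38 69-1-1-6-23-4-14-8-19-14-10-12z"/>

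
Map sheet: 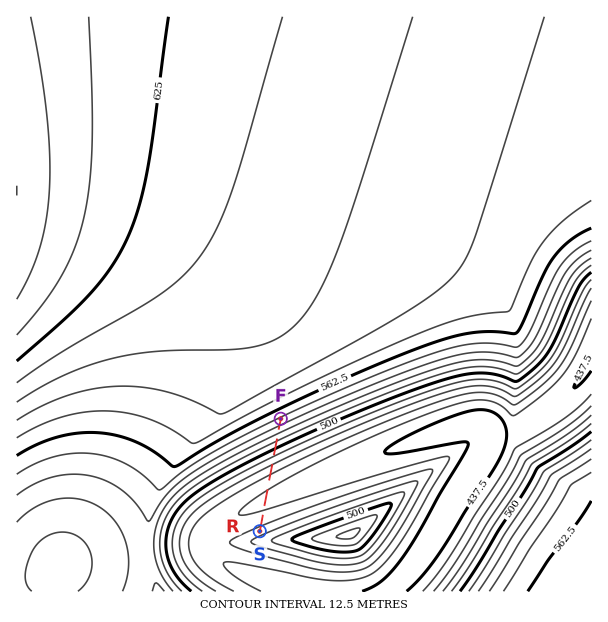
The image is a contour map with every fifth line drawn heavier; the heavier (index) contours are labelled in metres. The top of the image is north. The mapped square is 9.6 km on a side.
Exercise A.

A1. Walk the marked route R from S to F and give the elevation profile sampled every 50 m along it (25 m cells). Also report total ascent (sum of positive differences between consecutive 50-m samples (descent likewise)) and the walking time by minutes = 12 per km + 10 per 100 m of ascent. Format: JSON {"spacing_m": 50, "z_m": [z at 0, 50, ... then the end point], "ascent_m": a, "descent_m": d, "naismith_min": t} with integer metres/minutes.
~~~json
{"spacing_m": 50, "z_m": [468, 465, 462, 459, 456, 454, 452, 450, 449, 448, 448, 448, 448, 449, 450, 452, 454, 456, 459, 462, 465, 469, 473, 477, 481, 486, 490, 495, 500, 505, 510, 515, 520, 524, 529, 534, 538, 543, 547, 548], "ascent_m": 100, "descent_m": 21, "naismith_min": 33}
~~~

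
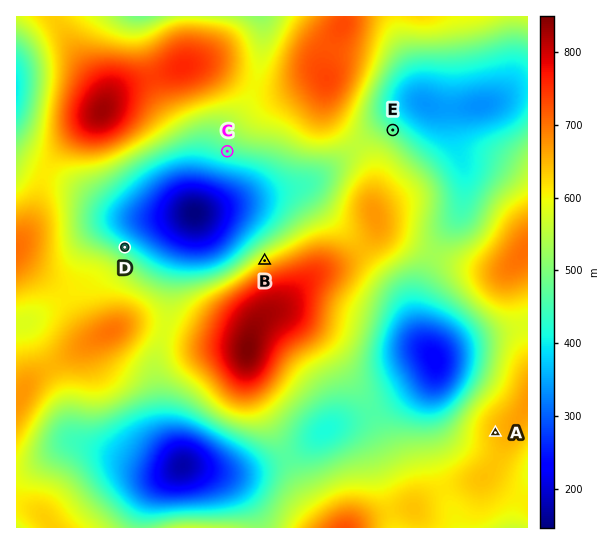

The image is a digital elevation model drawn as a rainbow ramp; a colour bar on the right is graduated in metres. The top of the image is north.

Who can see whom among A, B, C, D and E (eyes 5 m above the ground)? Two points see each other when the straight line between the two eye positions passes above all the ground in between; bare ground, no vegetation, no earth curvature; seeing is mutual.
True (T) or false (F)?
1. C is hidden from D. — F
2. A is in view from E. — F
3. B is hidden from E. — T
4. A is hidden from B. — T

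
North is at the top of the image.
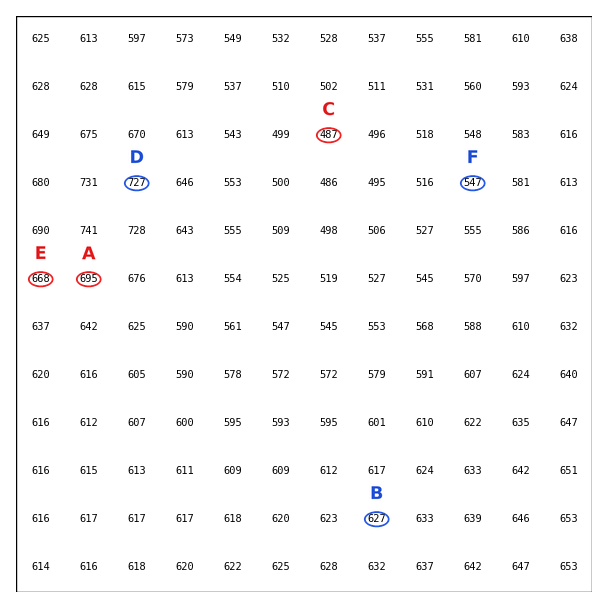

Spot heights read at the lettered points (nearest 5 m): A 695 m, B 625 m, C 485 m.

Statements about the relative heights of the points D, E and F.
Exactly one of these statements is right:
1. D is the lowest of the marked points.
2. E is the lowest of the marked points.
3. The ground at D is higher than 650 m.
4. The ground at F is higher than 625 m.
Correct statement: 3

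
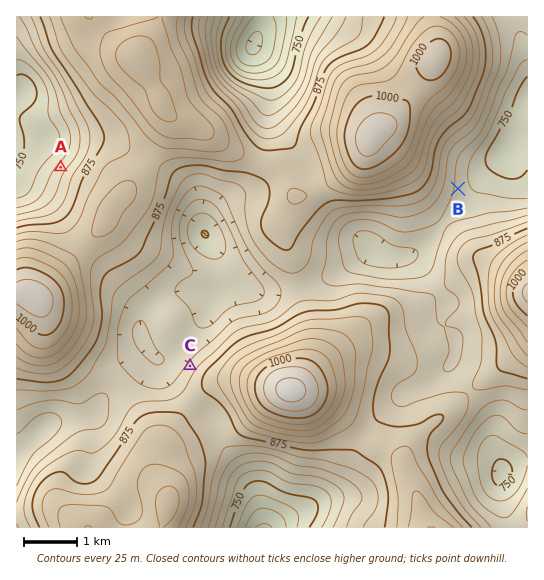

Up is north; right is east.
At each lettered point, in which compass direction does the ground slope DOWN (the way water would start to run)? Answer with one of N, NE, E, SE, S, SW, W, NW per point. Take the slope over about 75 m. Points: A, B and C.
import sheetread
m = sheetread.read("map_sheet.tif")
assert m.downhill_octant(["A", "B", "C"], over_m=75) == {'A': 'NW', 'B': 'E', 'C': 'NW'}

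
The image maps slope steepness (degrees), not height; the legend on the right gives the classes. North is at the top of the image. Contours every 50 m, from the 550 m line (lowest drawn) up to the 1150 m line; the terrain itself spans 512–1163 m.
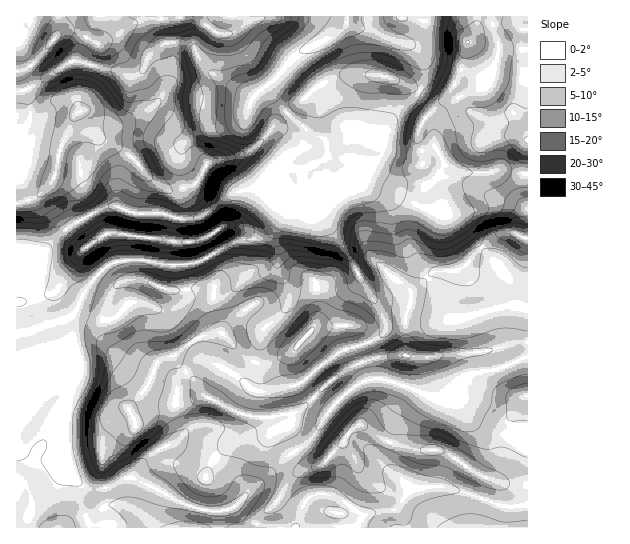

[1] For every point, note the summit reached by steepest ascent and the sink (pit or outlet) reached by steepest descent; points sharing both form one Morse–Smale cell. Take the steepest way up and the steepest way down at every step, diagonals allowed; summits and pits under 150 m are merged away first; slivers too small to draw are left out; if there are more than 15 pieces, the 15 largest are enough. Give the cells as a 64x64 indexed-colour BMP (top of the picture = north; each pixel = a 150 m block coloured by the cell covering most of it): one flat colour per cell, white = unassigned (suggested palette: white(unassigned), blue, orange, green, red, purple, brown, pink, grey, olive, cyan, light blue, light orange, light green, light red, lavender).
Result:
<image width="64" height="64" href="data:image/bmp;base64,Qk12CAAAAAAAAHYAAAAoAAAAQAAAAEAAAAABAAQAAAAAAAAIAAATCwAAEwsAABAAAAAAAAAA////ALR3HwAOf/8ALKAsACgn1gC9Z5QAS1aMAMJ34wB/f38AIr28AM++FwDox64AeLv/AIrfmACWmP8A1bDFABERERERERERERERERERERERERERERERERERERERERERERERERERERERERERERERERERERERERERERERERERERERERERERERERERERERERERERERERERERERERERERERERERERERERERERERERERERERERERERERERERERERERERERERERERERERERERERERERERERERERERERERERERERERERERERERERERERERERERERERERERERERERERERERERERERERERERERERERERERERERERERERERERERERERERERERERERERERERERERERERERERERERERERERERERERERERERERERERERERERERERERERERERERERERERERERERERERERERERERERERERERERERERERERERERERERERERERERERERERERERERERERERERERERERERERERERERERERERERERERERERERERERERERERERERERERERERERERERERERERERERERERERERERERERERERERERERERERERERERERERERERERERERERERERERERERERERERERERERERERERERERERERERERERERERERERERERERERERERERERERERERERERERERERERERERERERERERERERERERERERERERERERERERERERERERERERERERERERERERERERERERERERERERERERERERERERERERERERERERERERERERERERERERERERERERERERERERERERERERERERERERERERERERERERERERERERERERERERERERERERERERERERERERERERERERERERERERERERERERERERERERERERERERERERERERERERERERERERERERERERERERERERERERERERERERERERERERERERERERERERERERERERERERERERERERERERERERERERERERERERERERERERERERERERERERERESERERERERERERERERERERERERERERERERERERERERERIiIREREREREREREREREREREREREREREREREREREREREiIzMxERERERERERERERERERERERERERERERERERERESIjMzMRERERERERERERERERERERERERERERERERERERIiMzMxEREREREREREREREREREREREREREREREREREREiMzMzMRERERERERERERERERERERERERERERERERERESIzMzMxERERERERERERERERERERERERERERERERERERIjMzMzMREREREREREREREREREREREREREREREREREREiMzMzMzERERERERERERERERERERERERERERERERERESIzMzMzMzMRMzMzMRERERERERERERERERERERERERERIiMzMzMzMzMzMzMzMREREREREREREREREREREREREREiIjMzMzMzMzMzMzMzMRERERERERERERERERERERERESIiIzMzMzMzMzMzMzMzMzERERERERERERERERERERERIiIiIzMzMzMzMzMzMzMzMxEREREREREREREREREREREiIiIiMzMzMzMzMzMzMzMzMRERERERERERERERERERESIiIiIiMzMiIiIiIjMzMzMzERERERERERERERERERERIiIiIiIiIiIiIiIiIzMzMzMxEREREREREREREREREREiIiIiIiIiIiIiIiIiIzMzMzMRERERERERERERERERESIiIiIiIiIiIiIiIiIiIjMzMxERERERERERERERERERIiIiIiIiIiIiIiIiIiIiIzMzEREREREREREREREREREiIiIiIiIiIiIiIiIiIiIiMzMRERERERERERERERERESIiIiIiIiIiIiIiIiIiIiIiIiERERERERERERERERERIiIiIiIiIiIiIiIiIiIiIiIiIiEREREREREREREREREiIiIiIiIiIiIiIiIiIiIiIiIiIRERERERERERERERESIiIiIiIiIiIiIiIiIiIiIiIiIRERERERERERERERERIiIiIiIiIiIiIiIiIiIiIiIiIREREREREREREREREREiIiIiIiIiIiIiIiIiIiIiIiERERERERERERERERERESIiIiIiIiIiIiIiIiIiIiIiERERERERERERERERERERIiIiIiIiIiIiIiIiIiIiIiEREREREREREREREREREREiIiIiIiIiIiIiIiIiIiIiERERERERERERERERERERESIiIiIiIiIiIiIiIiIiIiIRERERERERERERERERERERIiIiIiIiIiIiIiIiIiIiIhEREREREREREREREREREREiIiIiIiIiIiIiIiIiIiIiIRERERERERERERERERERESIiIiIiIiIiIiIiIiIiIiIiERERERERERERERERERERIiIiIiIiIiIiIiIiIiIiIiIREREREREREREREREREREiIiIiIiIiIiIiIiIiIiIiIiIRERERERERERERERERESIiIiIiIiIiIiIiIiIiIiIiIiIRERERERERERERERERIiIiIiIiIiIiIiIiIiIiIiIiIiIREREREREREREREREiIiIiIiIiIiIiIiIiIiIiIiIiIiERERERERERERERESIiIiIiIiIiIiIiIiIiIiIiIiIiIRERERERERERERER"/>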